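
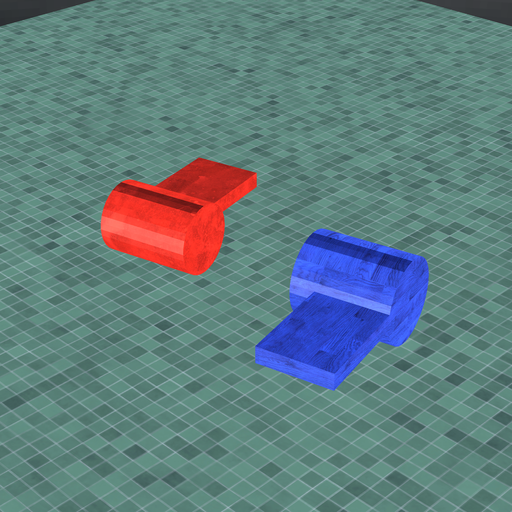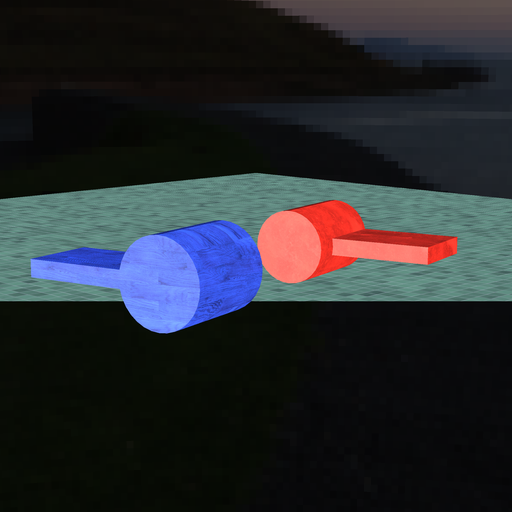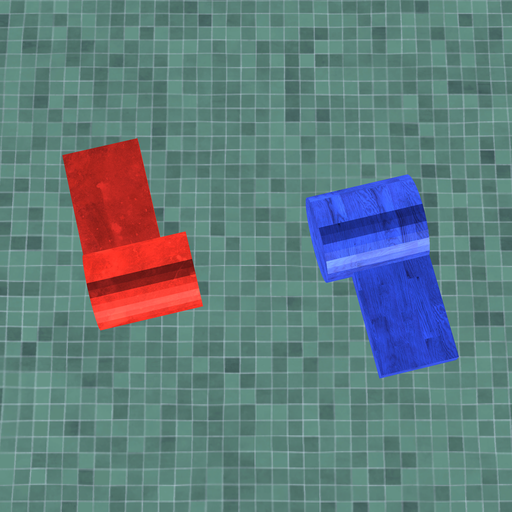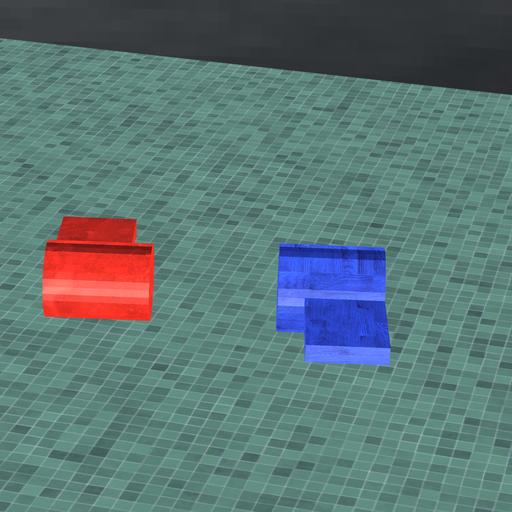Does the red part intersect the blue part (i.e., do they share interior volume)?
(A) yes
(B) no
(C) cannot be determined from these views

(B) no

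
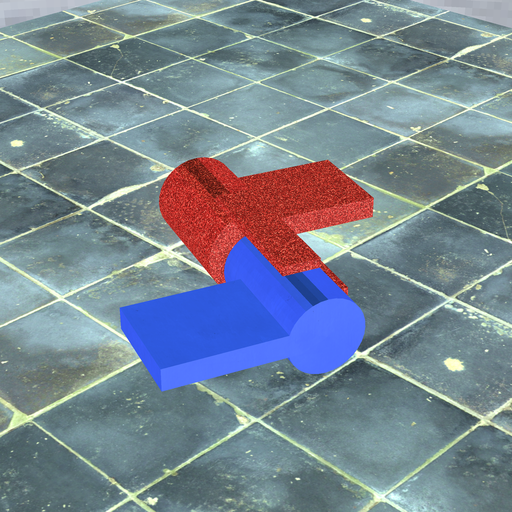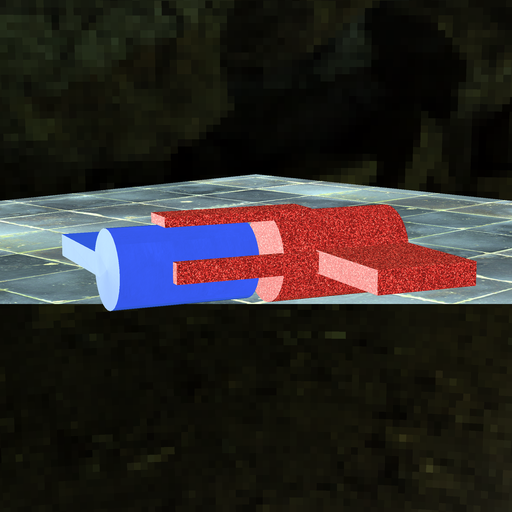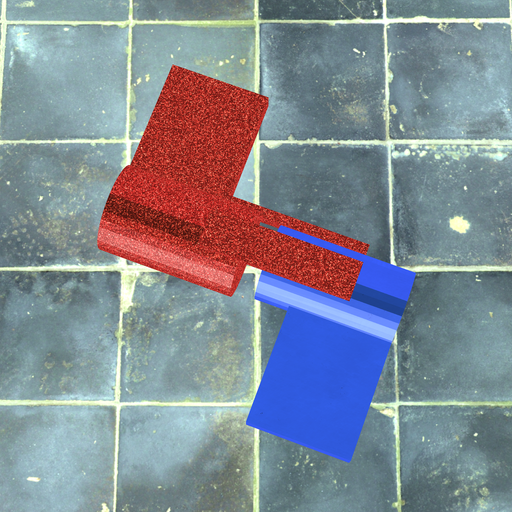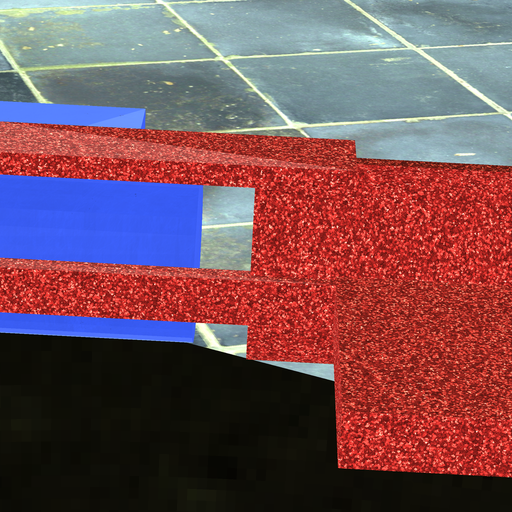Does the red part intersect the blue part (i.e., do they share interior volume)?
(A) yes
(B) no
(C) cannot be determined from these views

(B) no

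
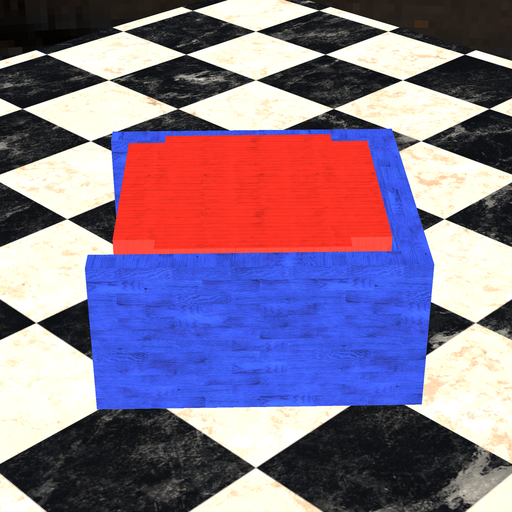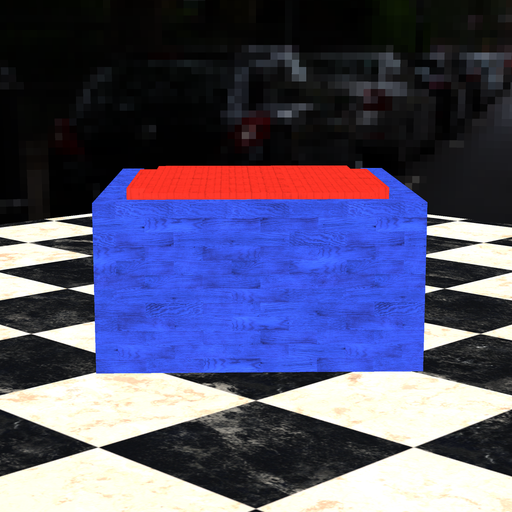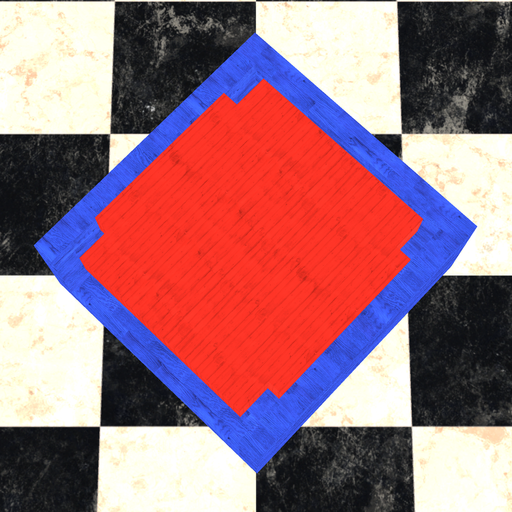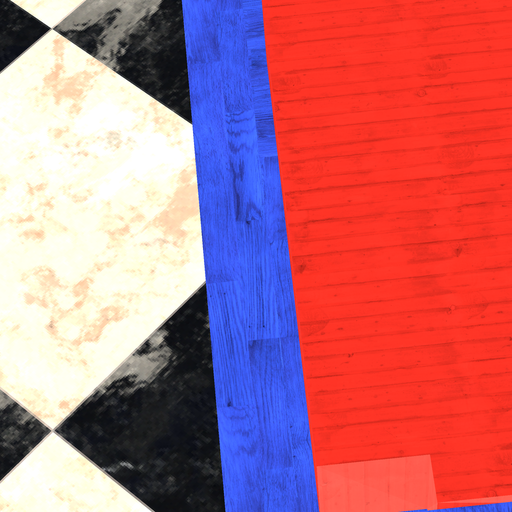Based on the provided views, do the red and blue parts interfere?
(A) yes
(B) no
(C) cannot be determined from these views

(B) no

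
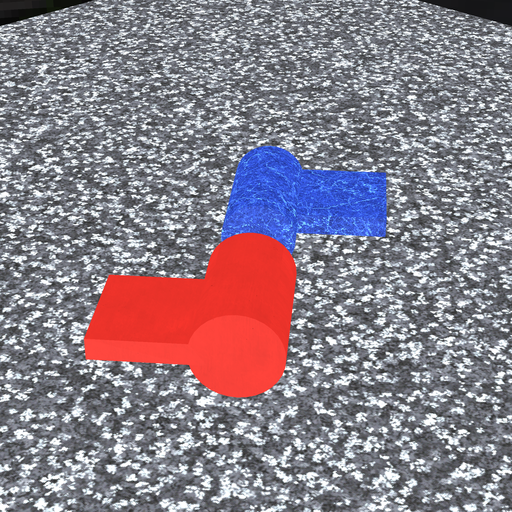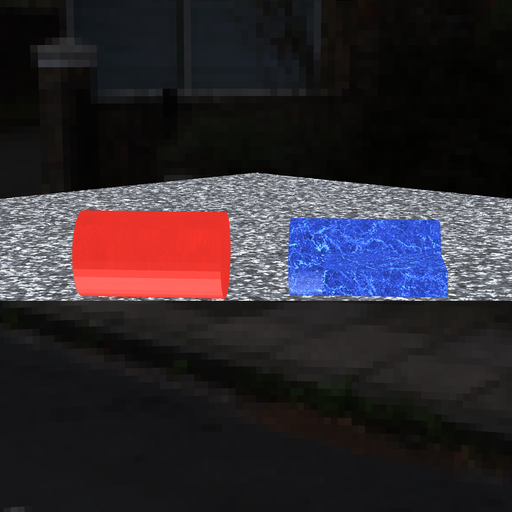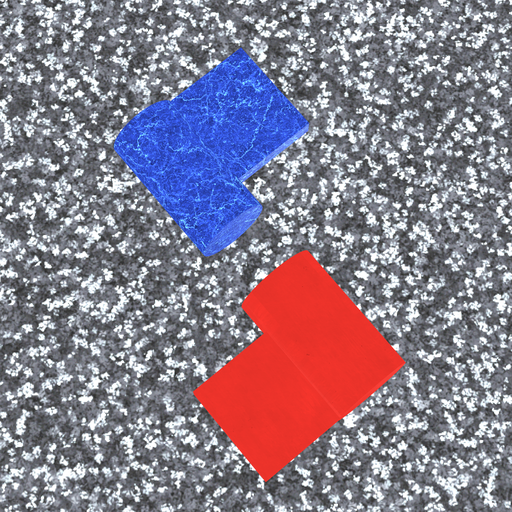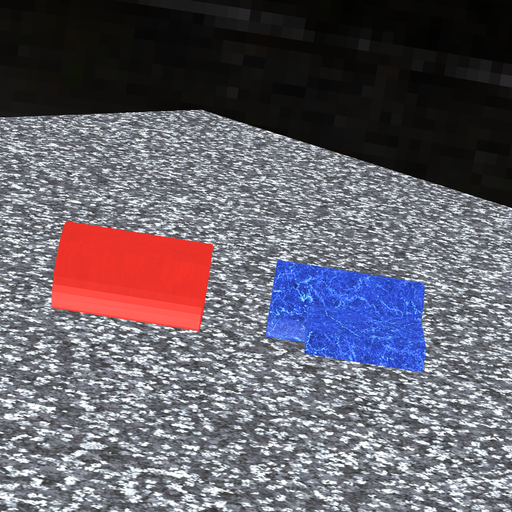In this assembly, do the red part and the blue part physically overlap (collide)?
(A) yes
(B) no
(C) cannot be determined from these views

(B) no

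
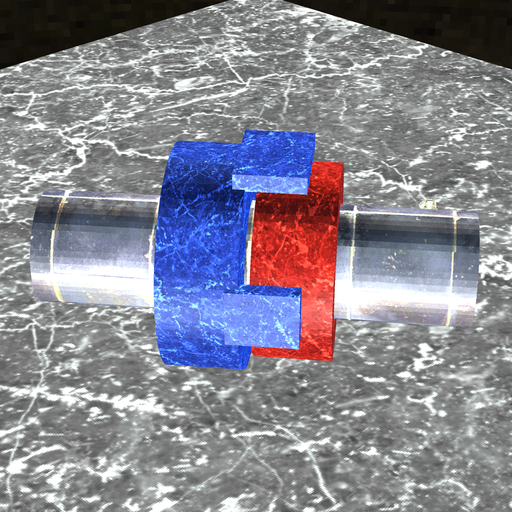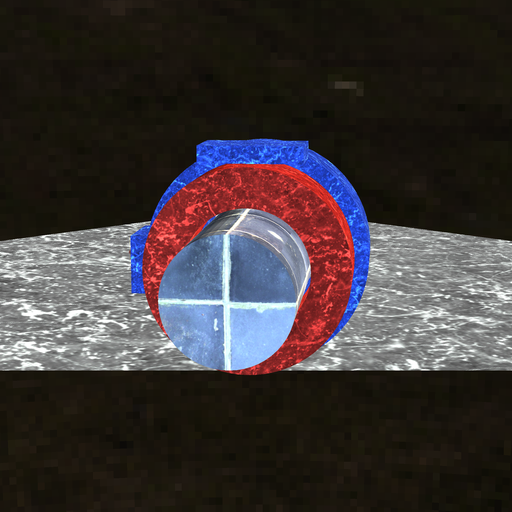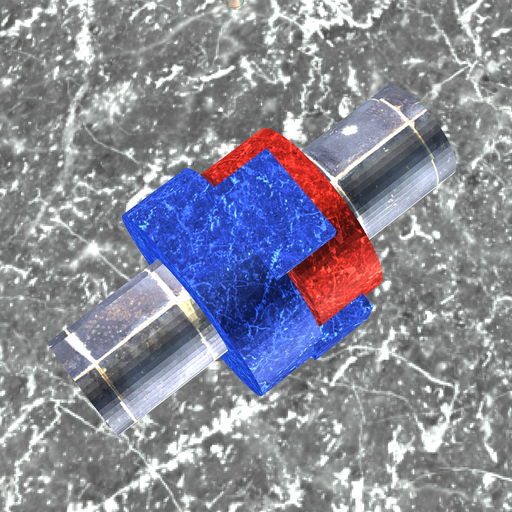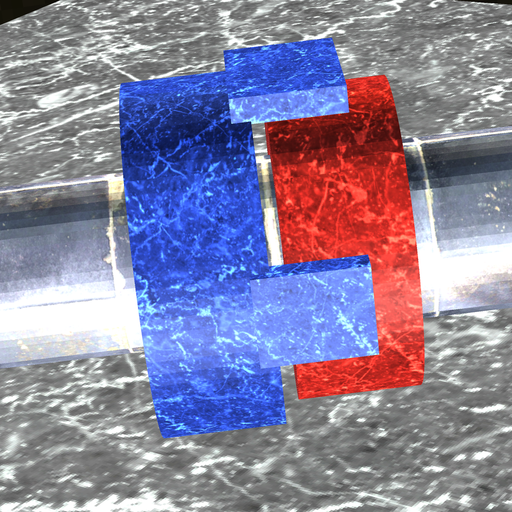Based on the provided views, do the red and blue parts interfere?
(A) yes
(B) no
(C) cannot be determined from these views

(B) no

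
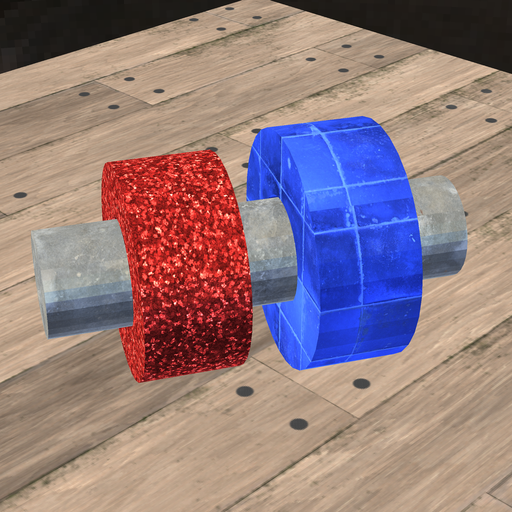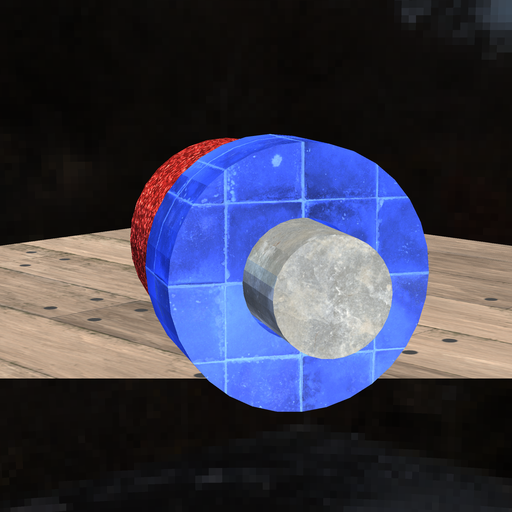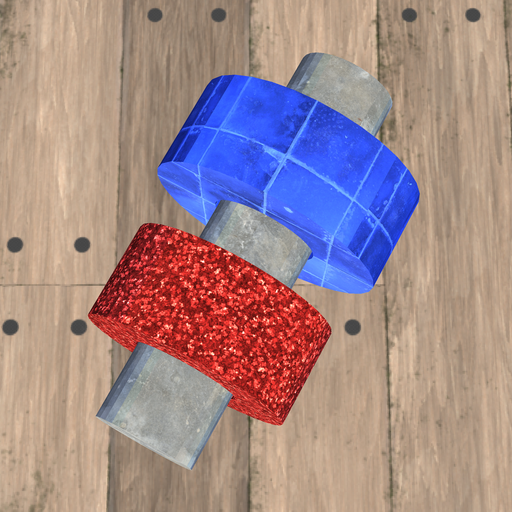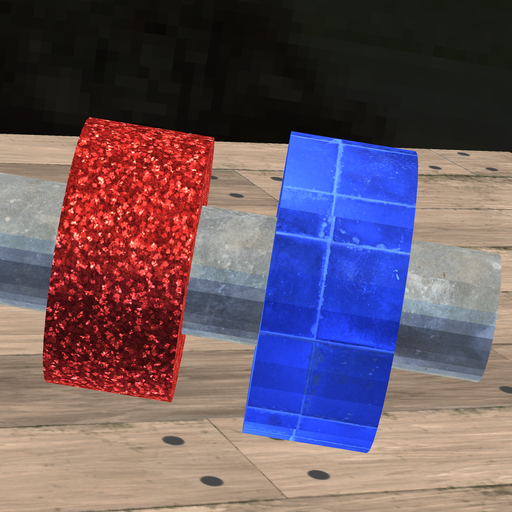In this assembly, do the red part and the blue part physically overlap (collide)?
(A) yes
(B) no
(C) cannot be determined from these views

(B) no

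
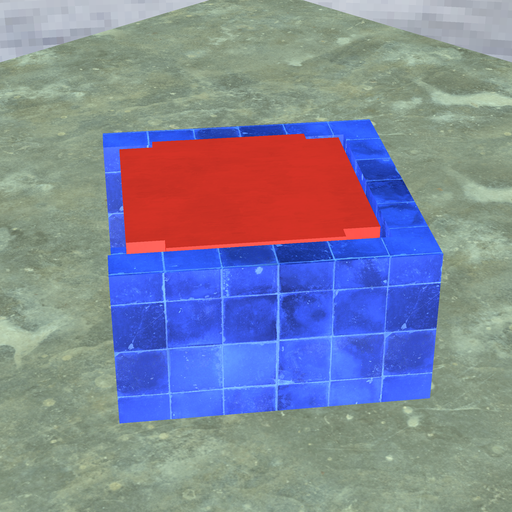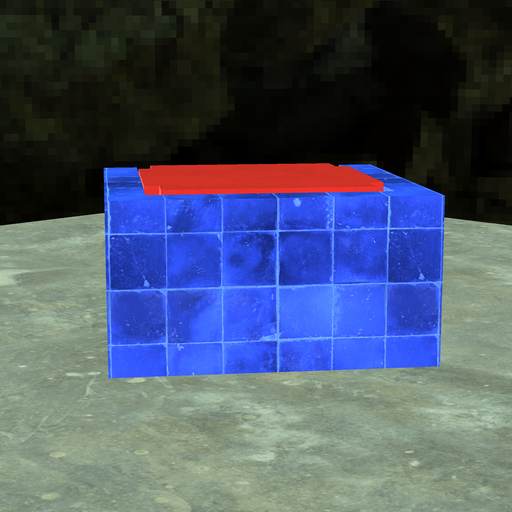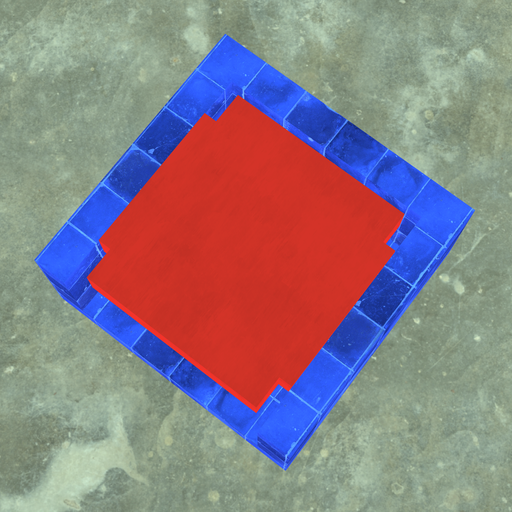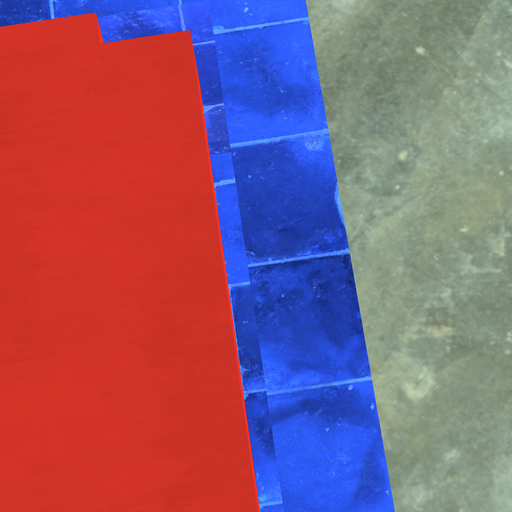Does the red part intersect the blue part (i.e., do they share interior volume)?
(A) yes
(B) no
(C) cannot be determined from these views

(B) no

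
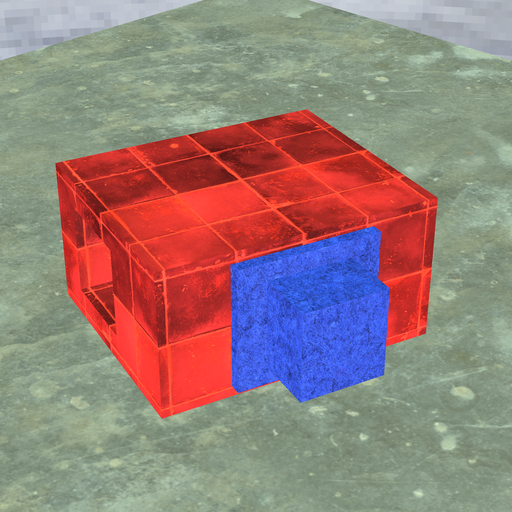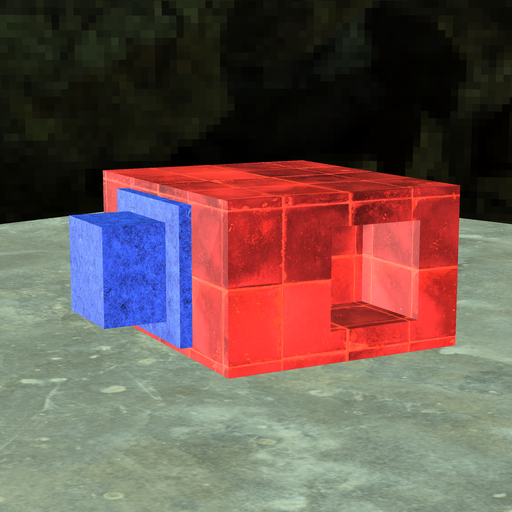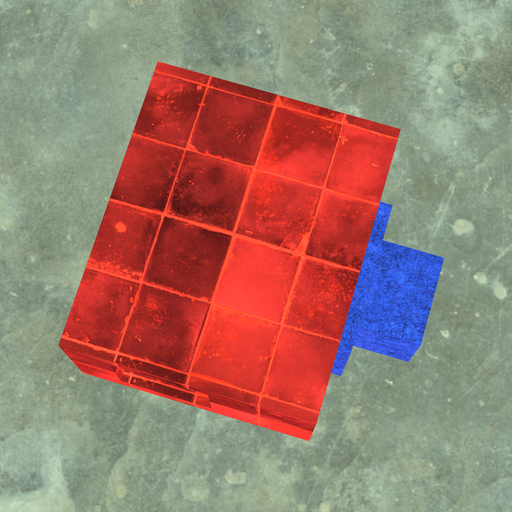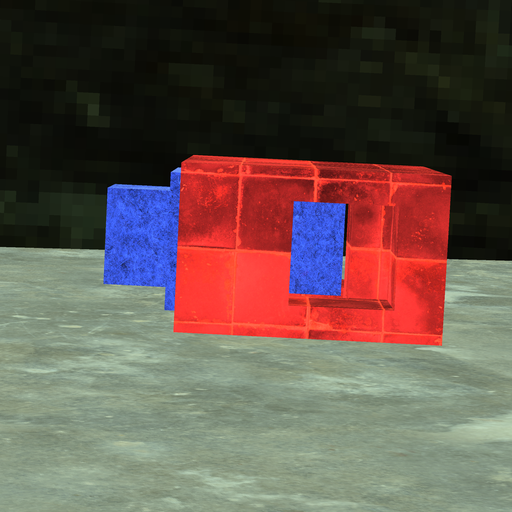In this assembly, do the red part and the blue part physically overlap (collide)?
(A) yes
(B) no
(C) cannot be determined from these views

(B) no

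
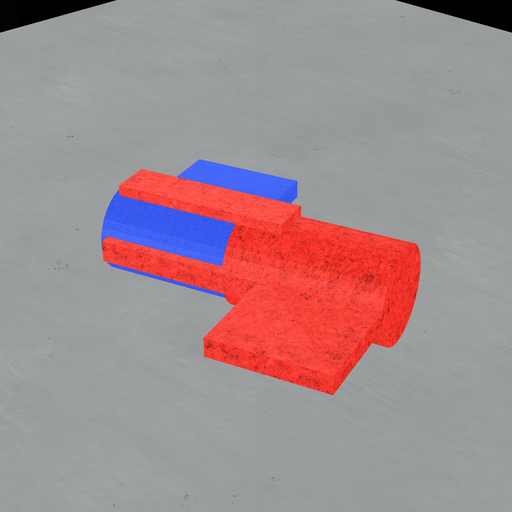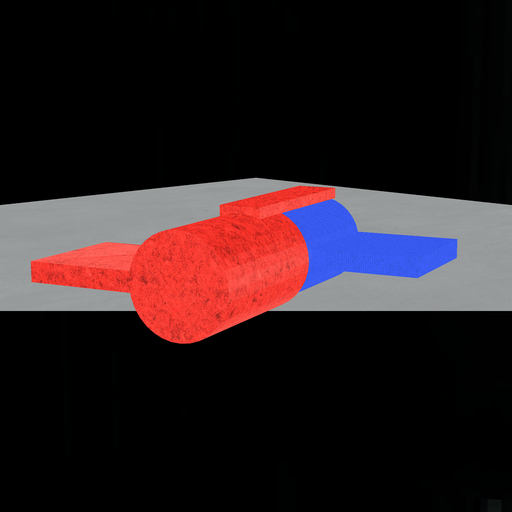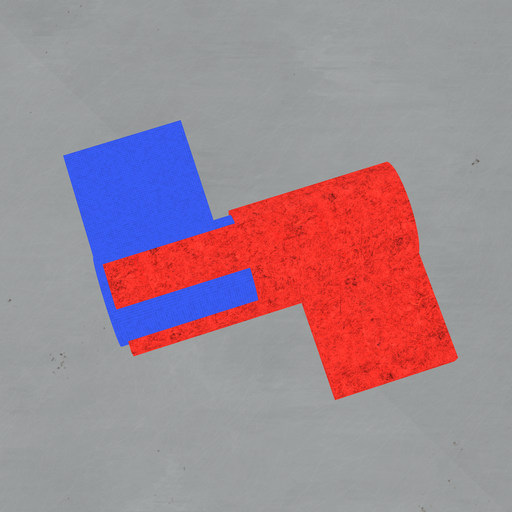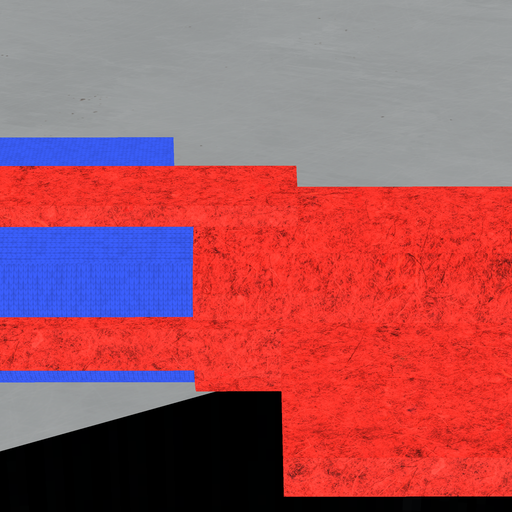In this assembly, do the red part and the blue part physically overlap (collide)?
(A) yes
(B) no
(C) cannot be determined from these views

(A) yes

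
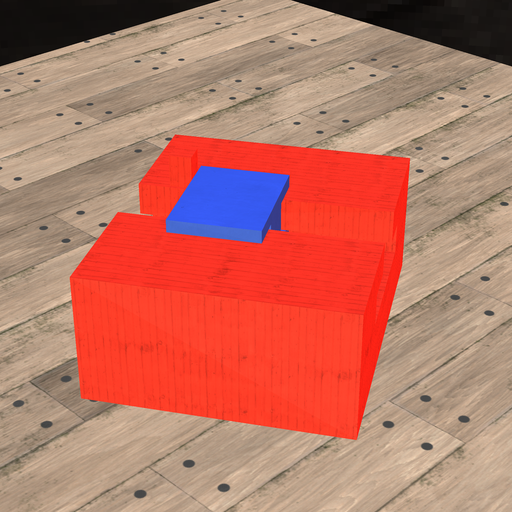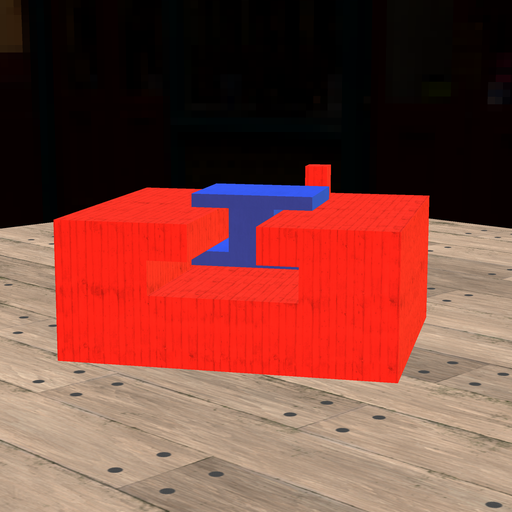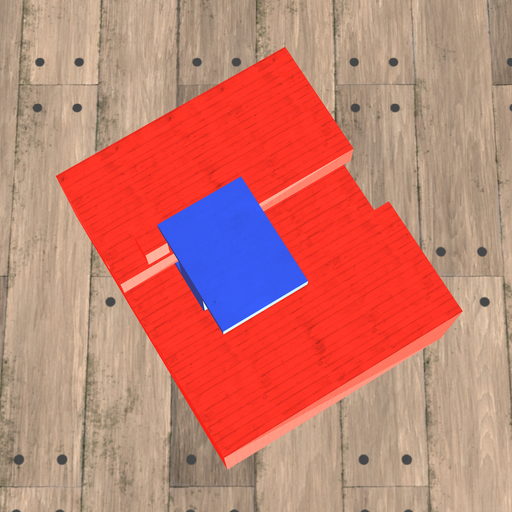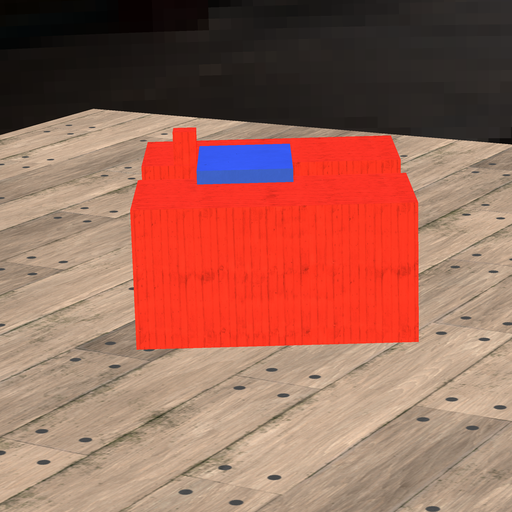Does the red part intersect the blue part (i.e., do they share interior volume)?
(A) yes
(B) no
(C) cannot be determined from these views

(B) no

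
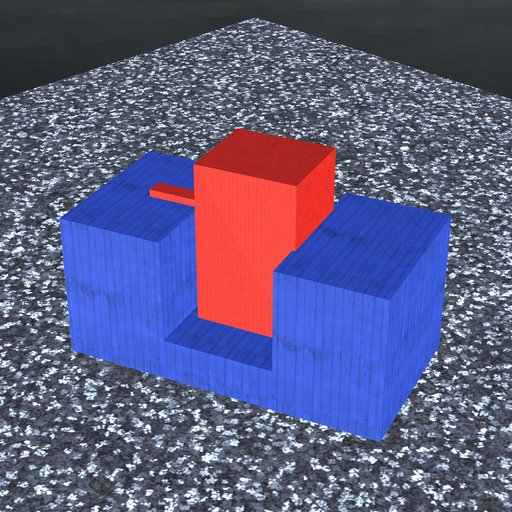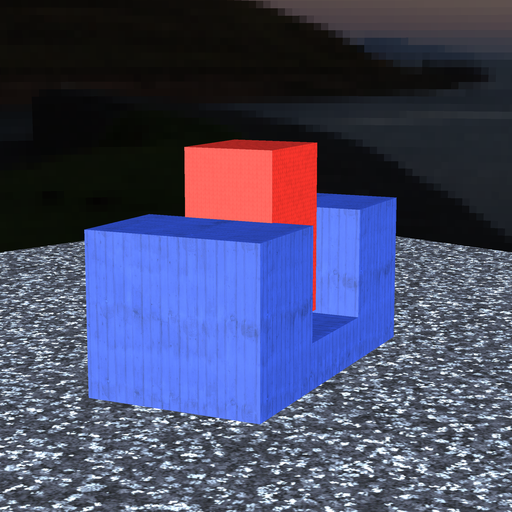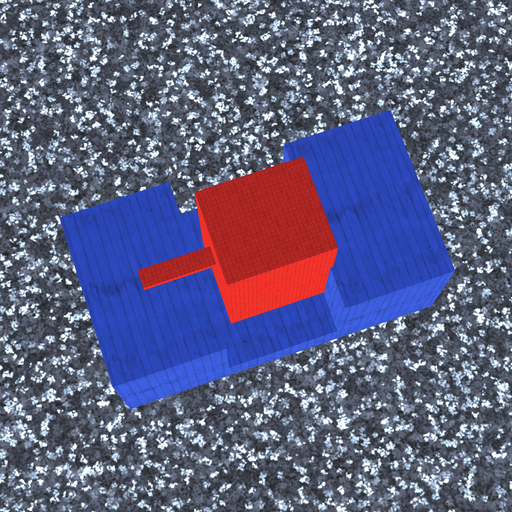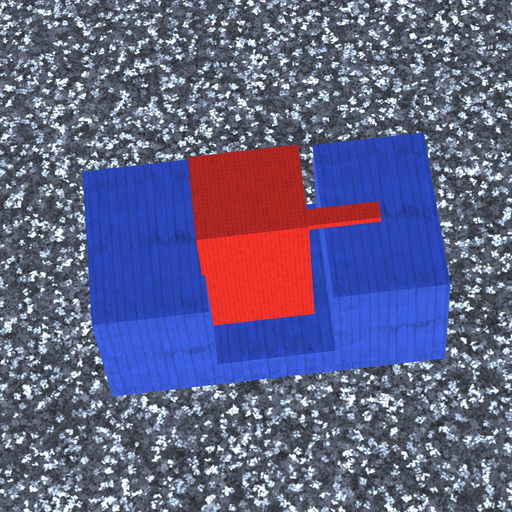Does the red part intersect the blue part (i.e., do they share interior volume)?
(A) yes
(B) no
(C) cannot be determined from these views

(A) yes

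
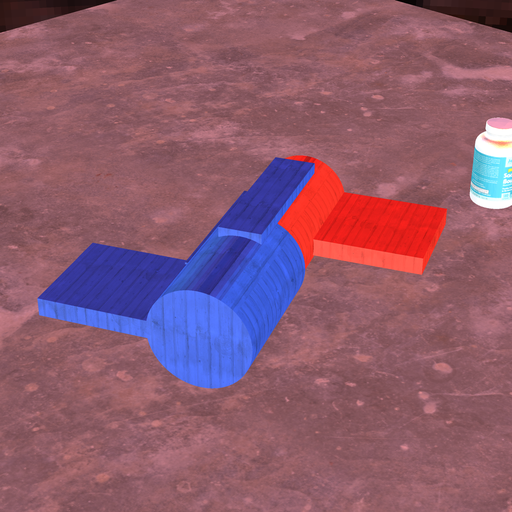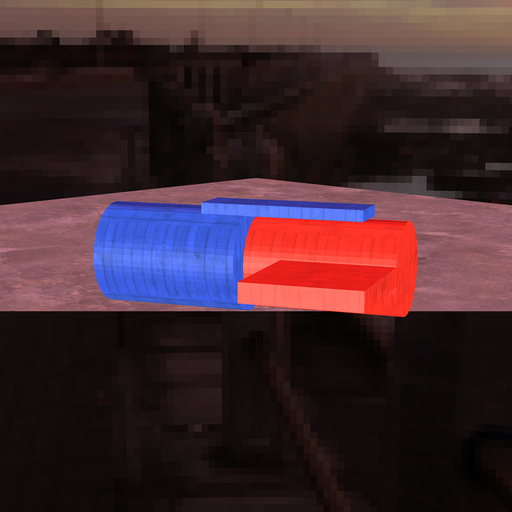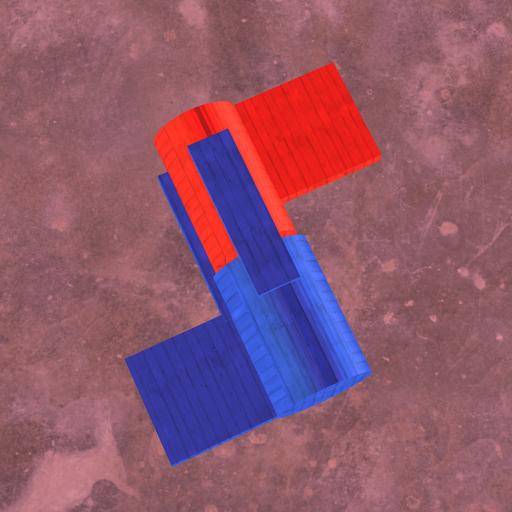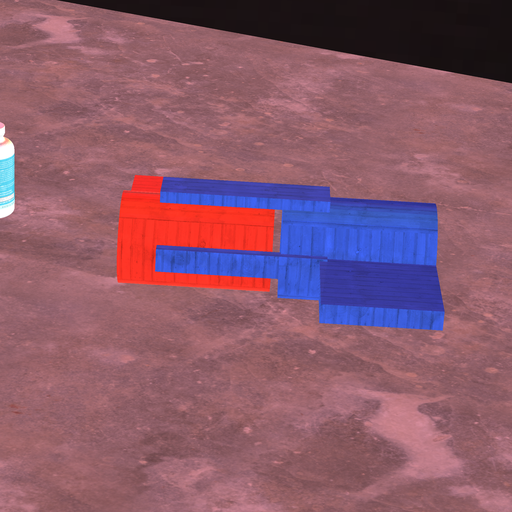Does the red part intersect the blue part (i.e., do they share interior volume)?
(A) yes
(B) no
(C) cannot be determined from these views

(B) no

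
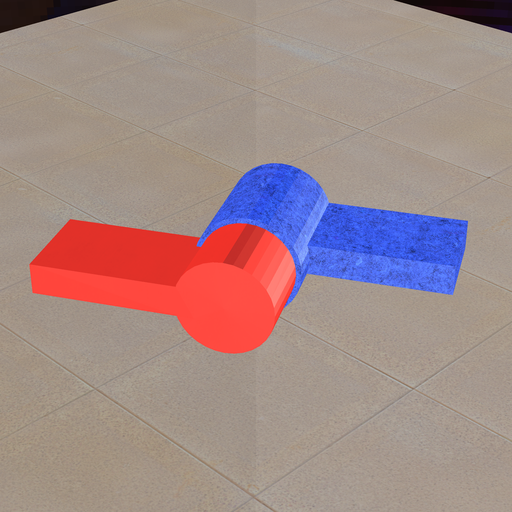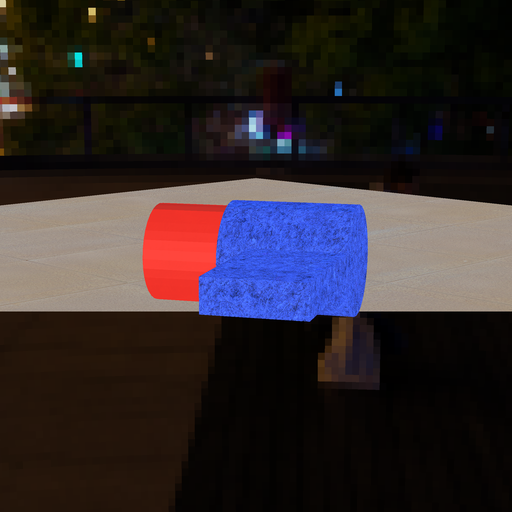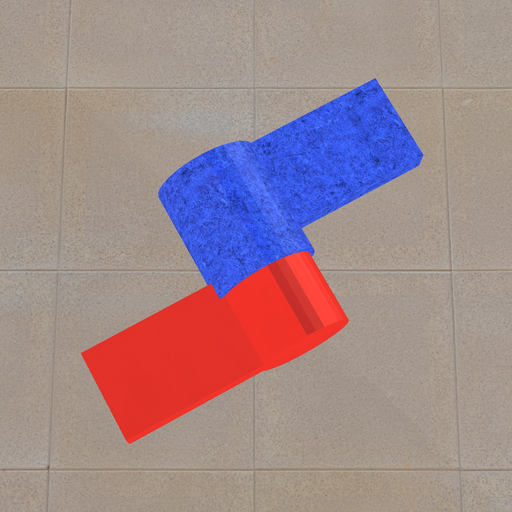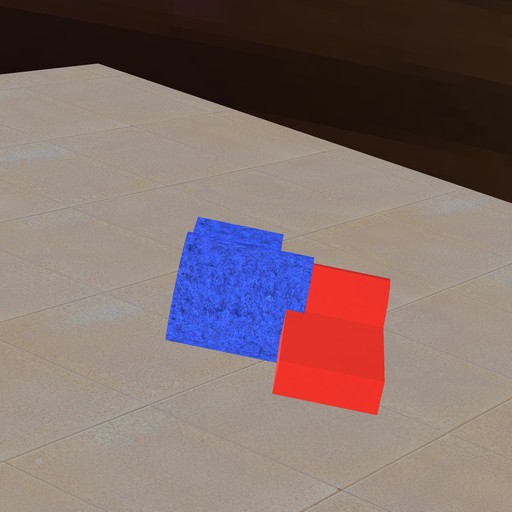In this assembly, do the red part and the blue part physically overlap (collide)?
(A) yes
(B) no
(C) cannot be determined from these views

(A) yes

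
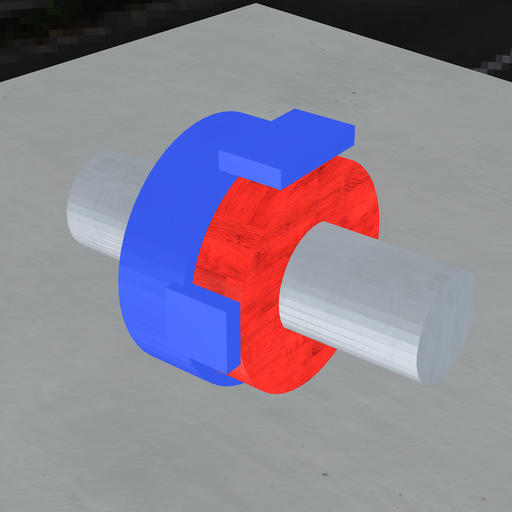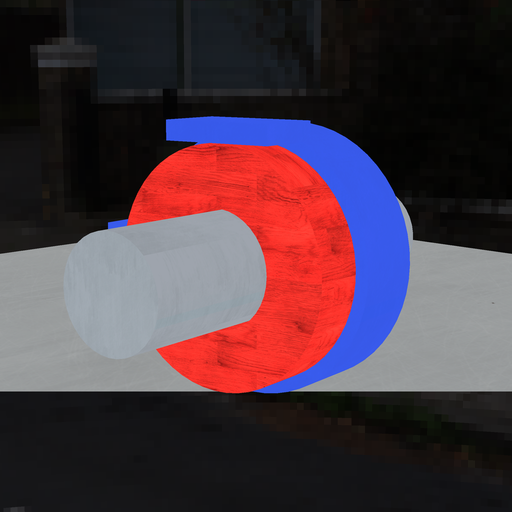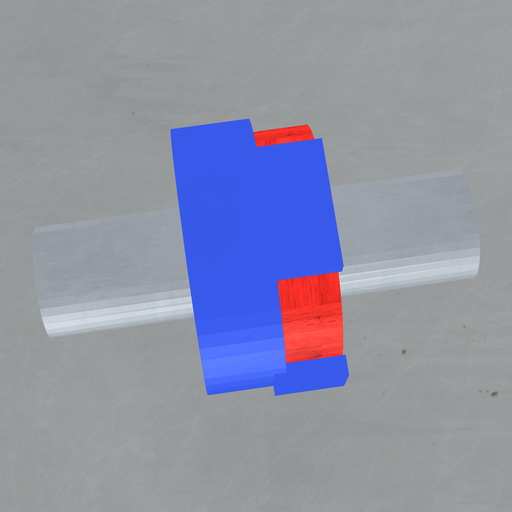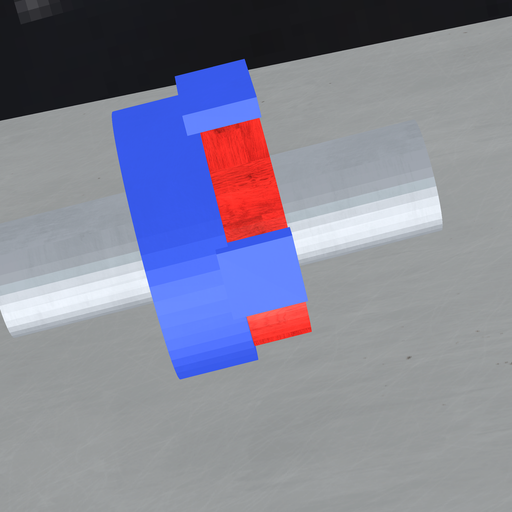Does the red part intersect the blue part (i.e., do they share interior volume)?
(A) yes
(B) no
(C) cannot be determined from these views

(A) yes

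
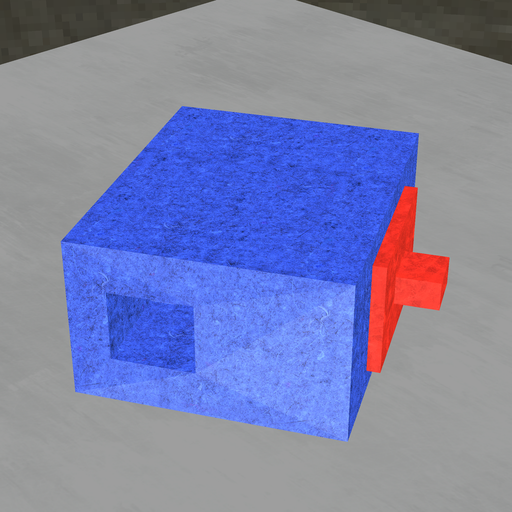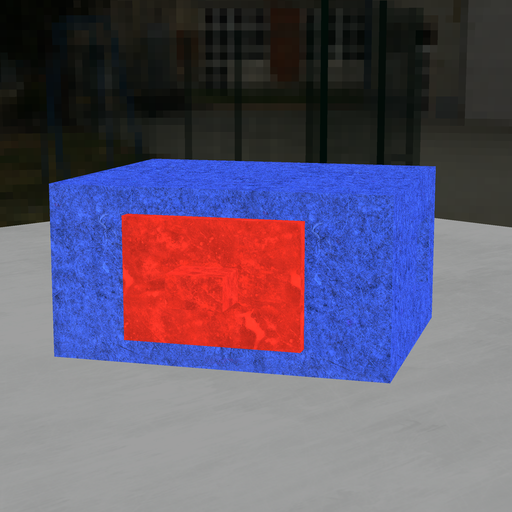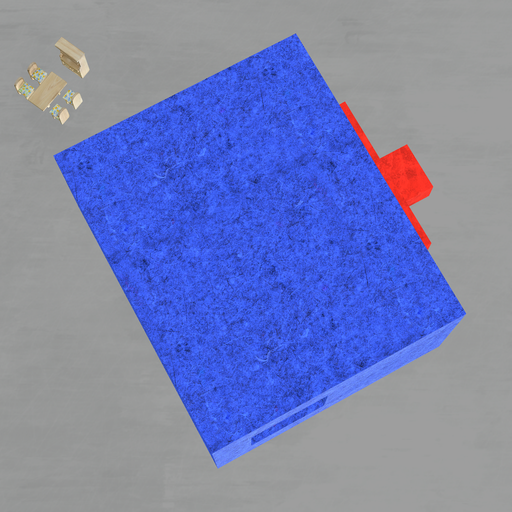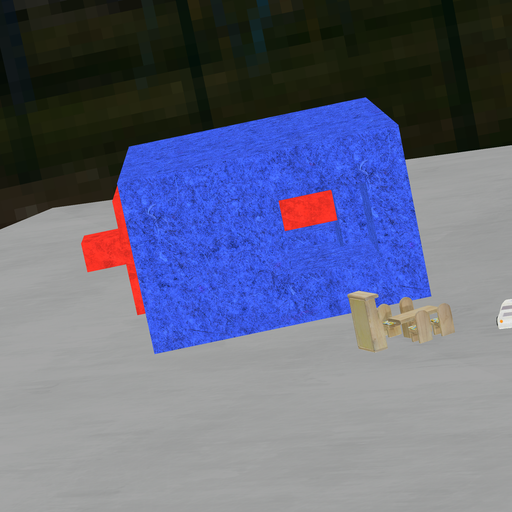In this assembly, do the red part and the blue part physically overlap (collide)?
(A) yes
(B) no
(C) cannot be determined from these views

(A) yes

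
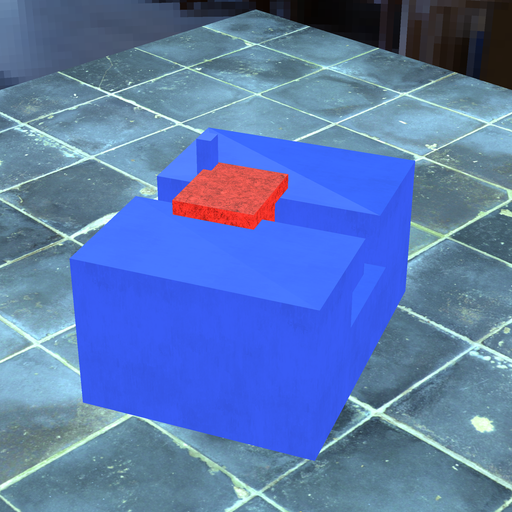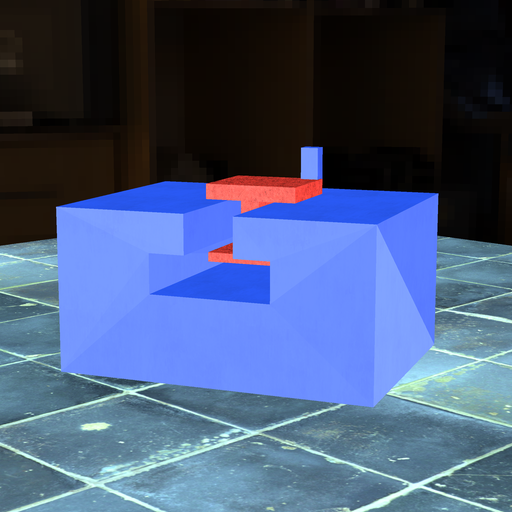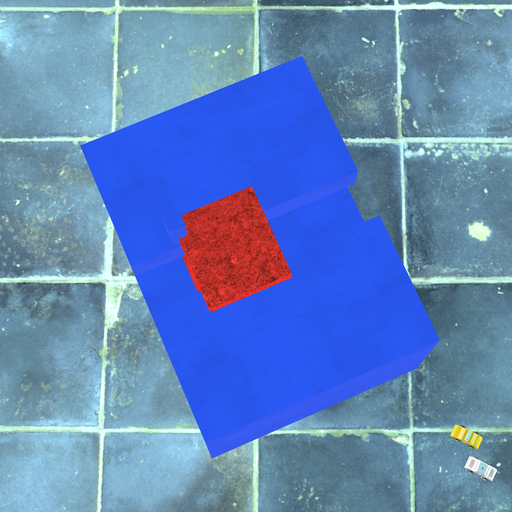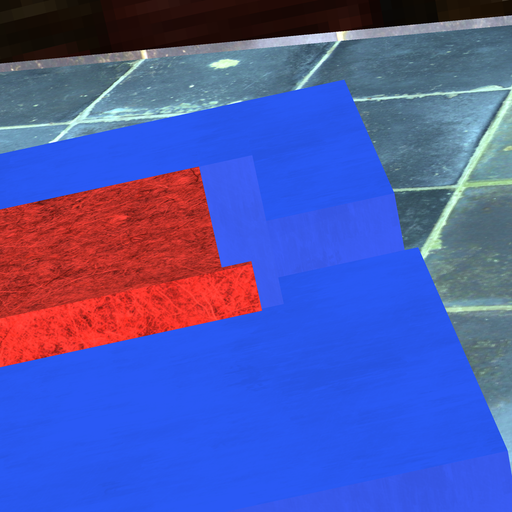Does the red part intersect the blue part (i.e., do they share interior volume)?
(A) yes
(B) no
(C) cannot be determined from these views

(A) yes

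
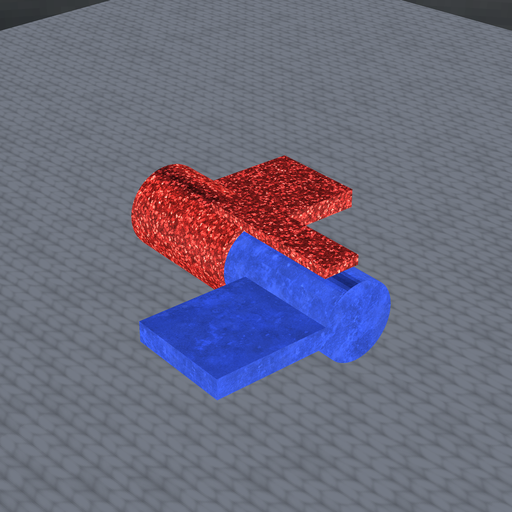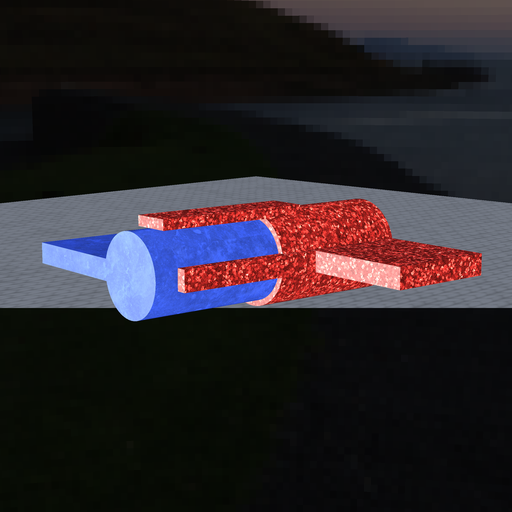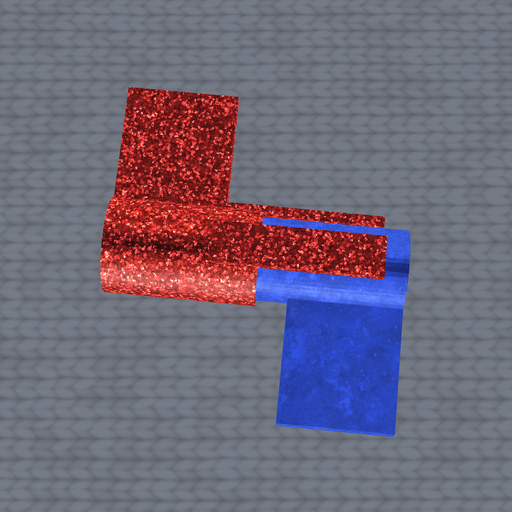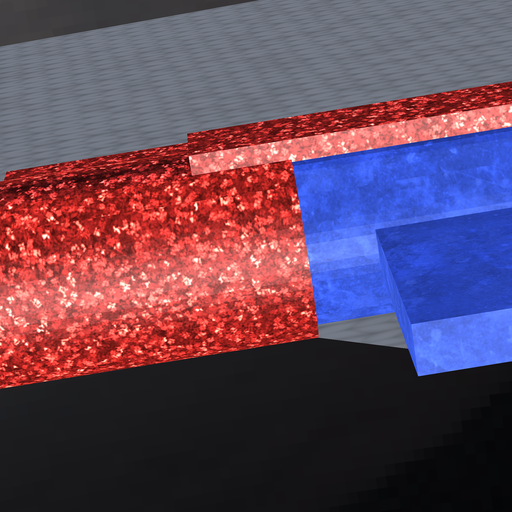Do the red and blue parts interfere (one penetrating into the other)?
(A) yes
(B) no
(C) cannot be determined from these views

(A) yes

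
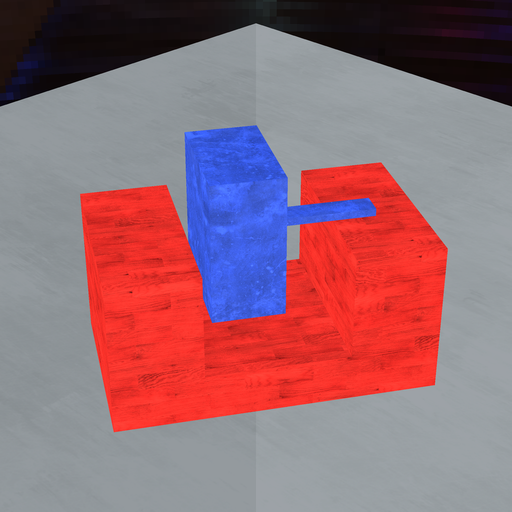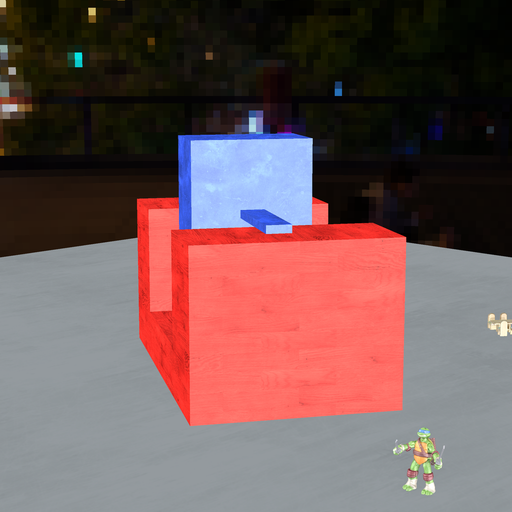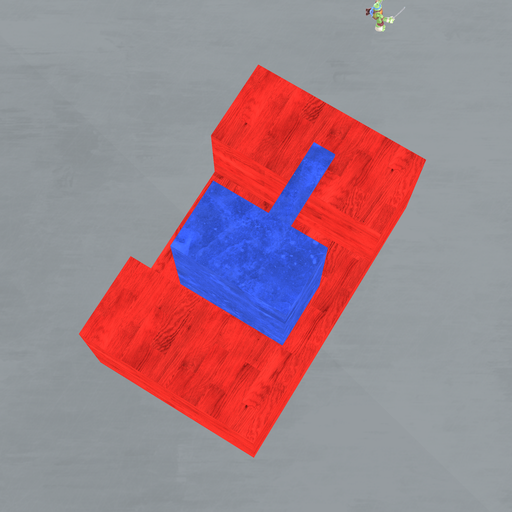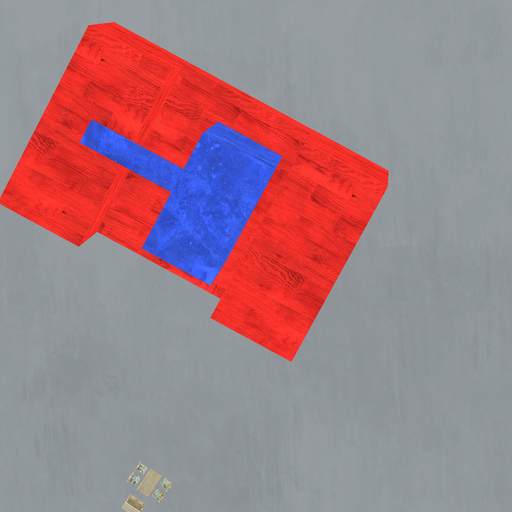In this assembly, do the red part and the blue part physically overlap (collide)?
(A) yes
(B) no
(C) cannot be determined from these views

(B) no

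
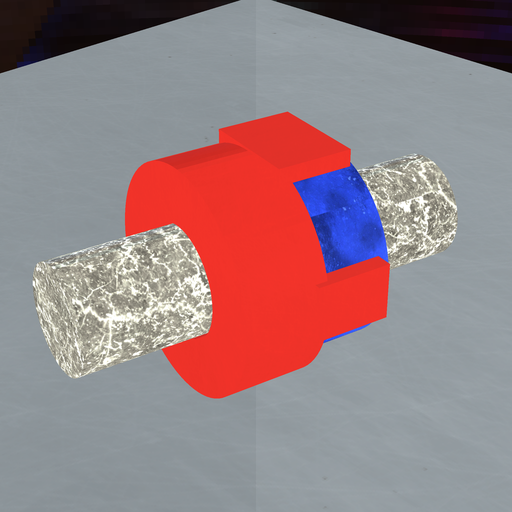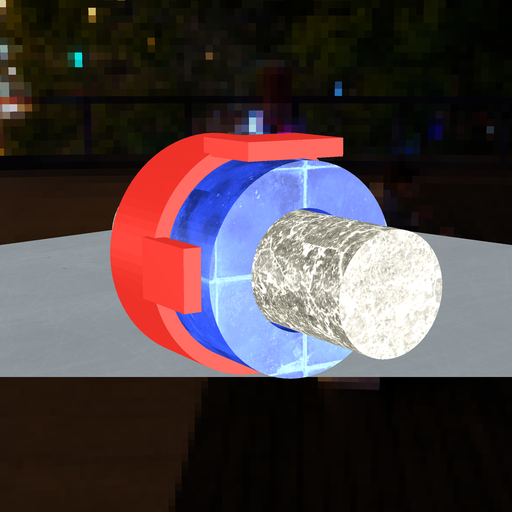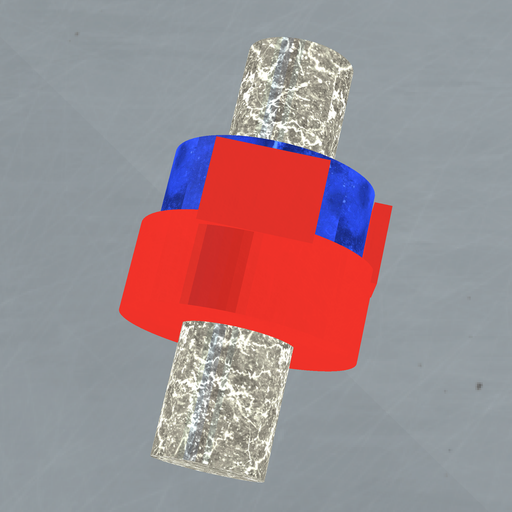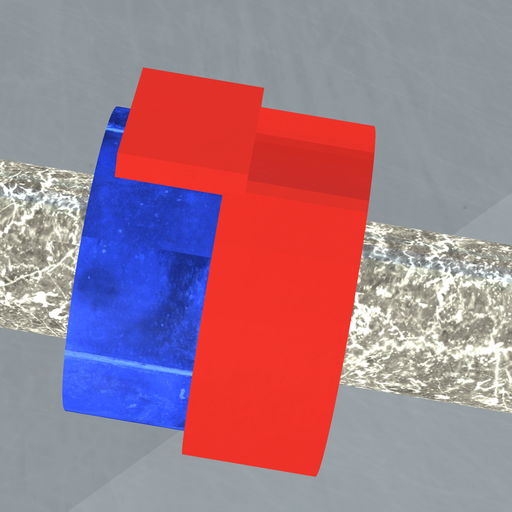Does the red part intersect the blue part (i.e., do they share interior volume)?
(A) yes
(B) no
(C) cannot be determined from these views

(A) yes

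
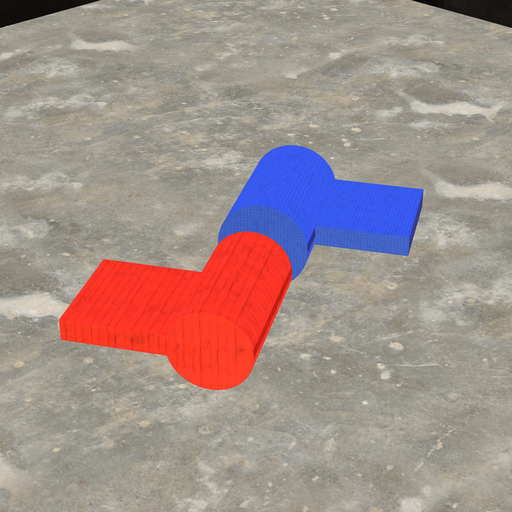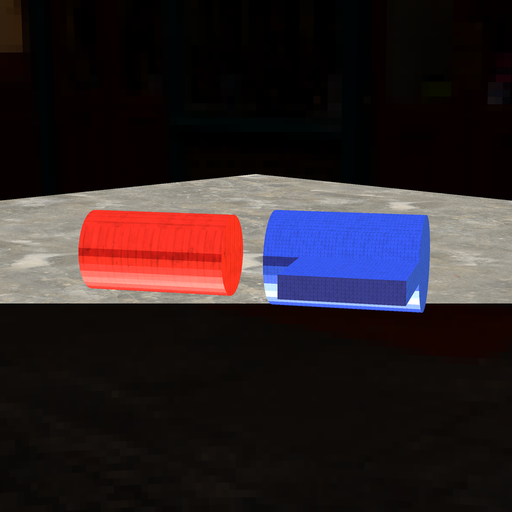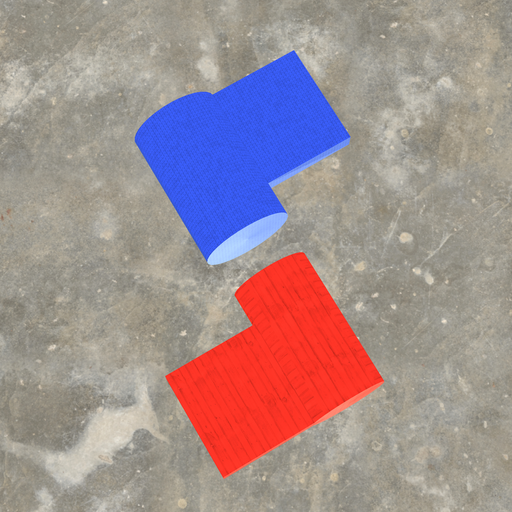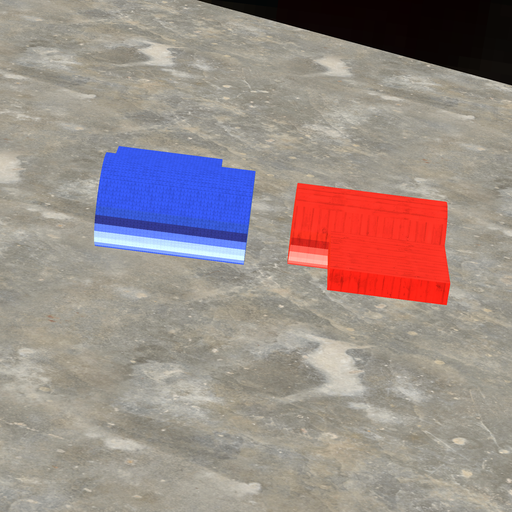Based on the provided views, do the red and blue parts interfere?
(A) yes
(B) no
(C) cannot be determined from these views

(B) no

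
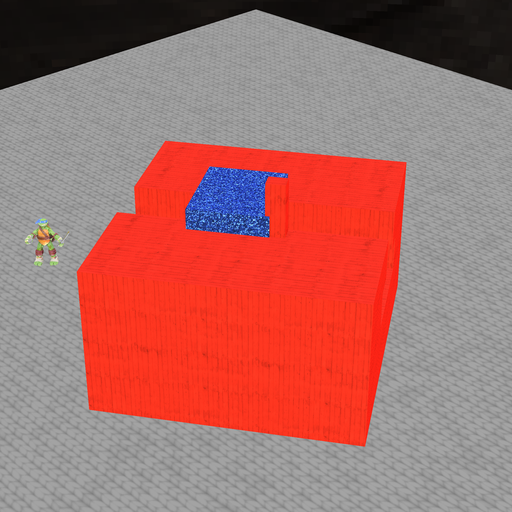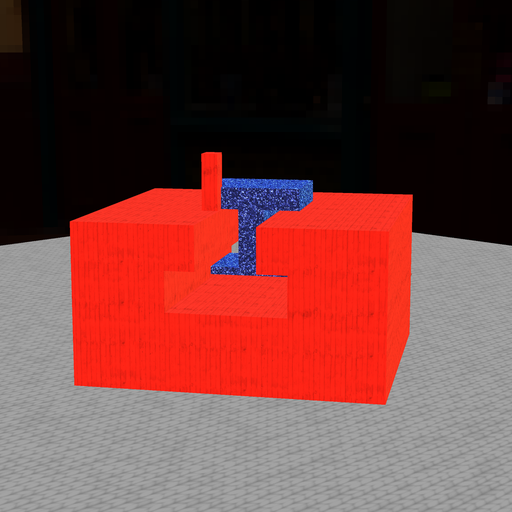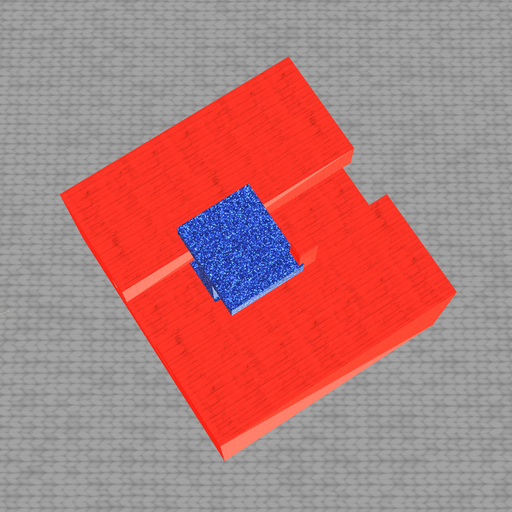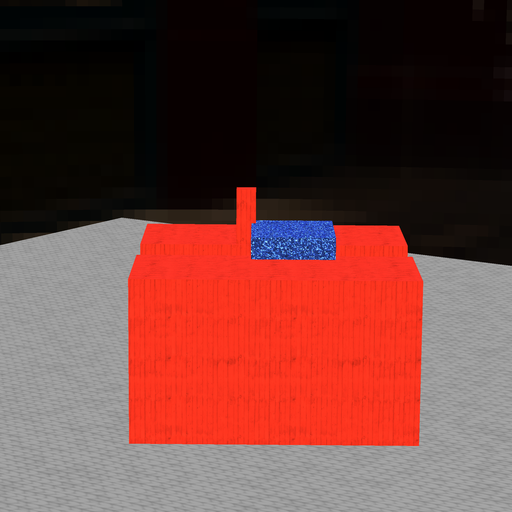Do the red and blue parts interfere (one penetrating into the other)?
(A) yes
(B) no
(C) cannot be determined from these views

(A) yes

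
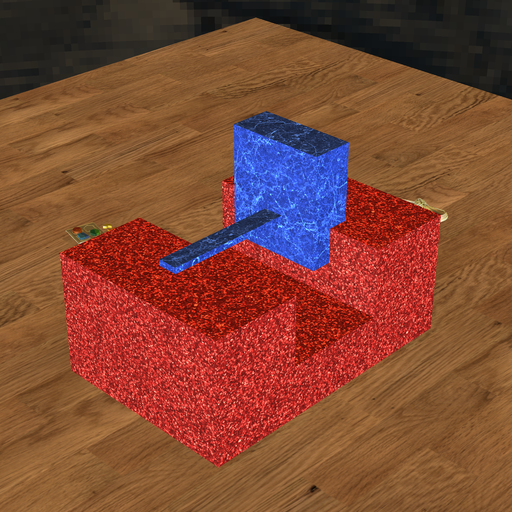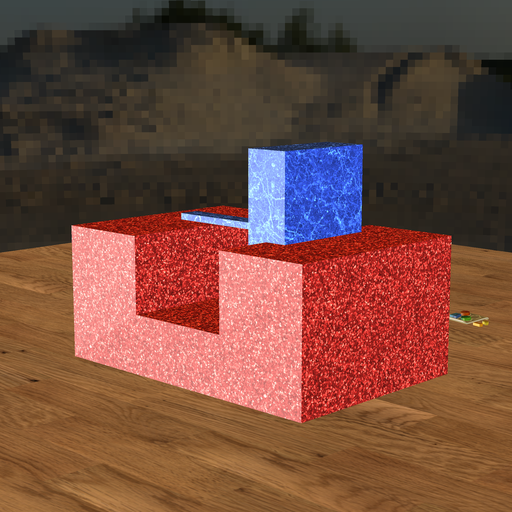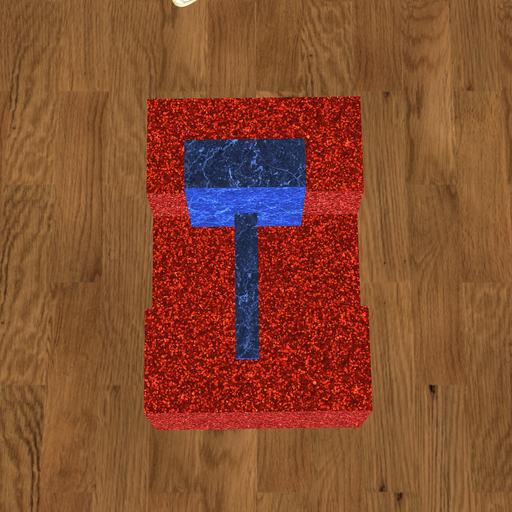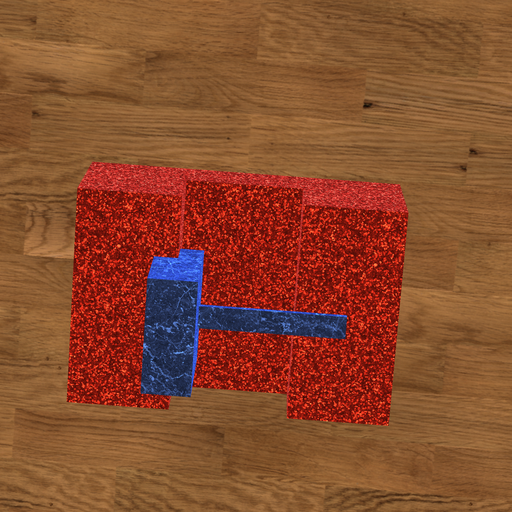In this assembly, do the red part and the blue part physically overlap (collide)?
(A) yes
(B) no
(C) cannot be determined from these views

(A) yes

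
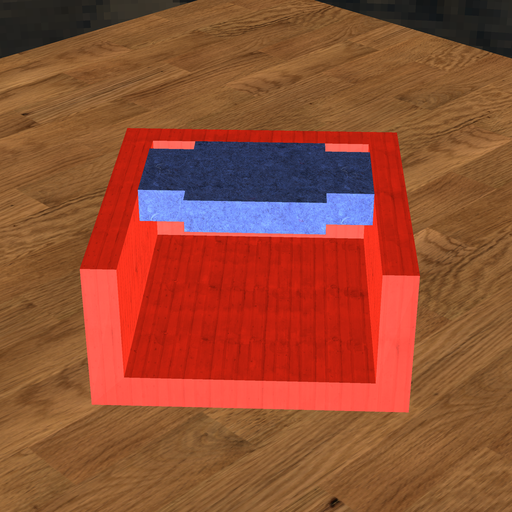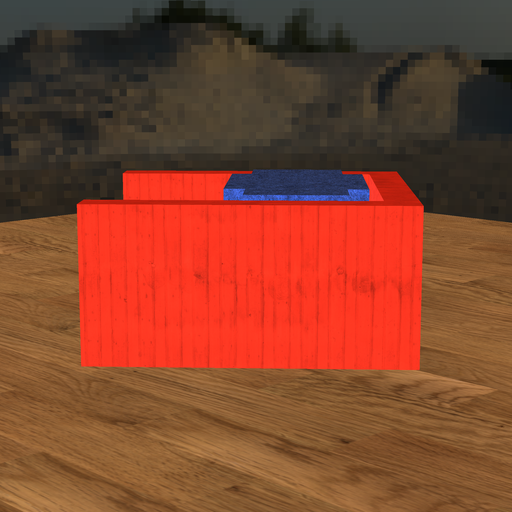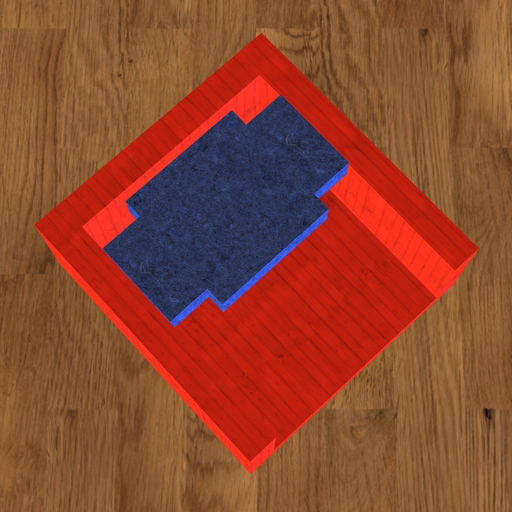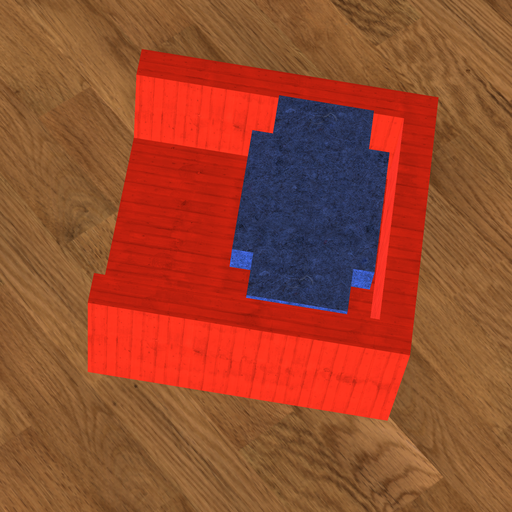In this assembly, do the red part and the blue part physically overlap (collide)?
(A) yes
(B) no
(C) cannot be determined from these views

(B) no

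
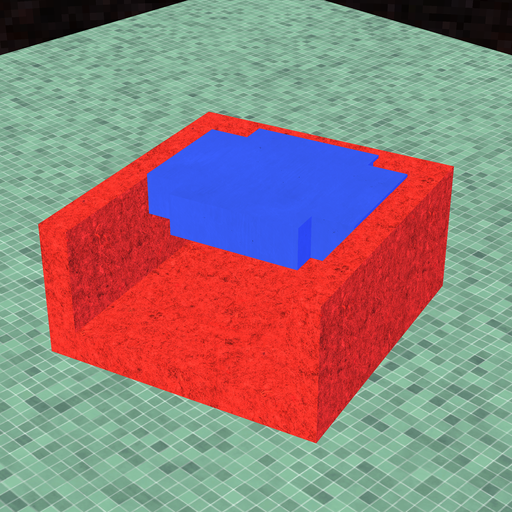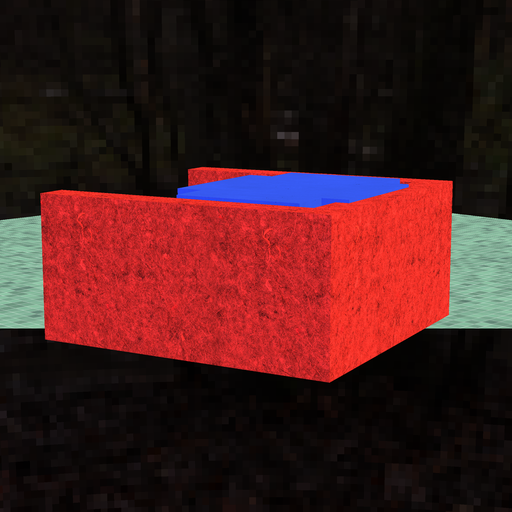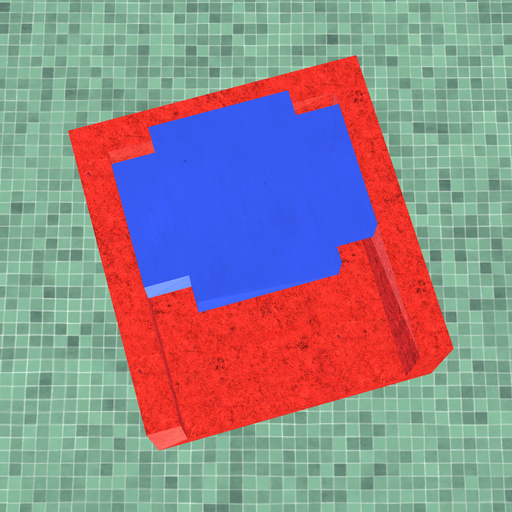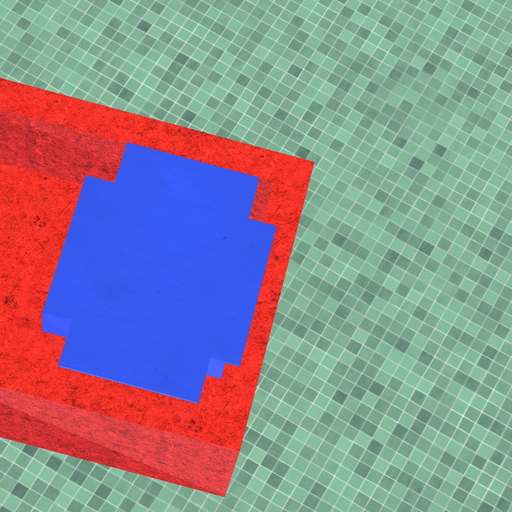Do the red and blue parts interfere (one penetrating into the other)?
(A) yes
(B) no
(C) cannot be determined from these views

(A) yes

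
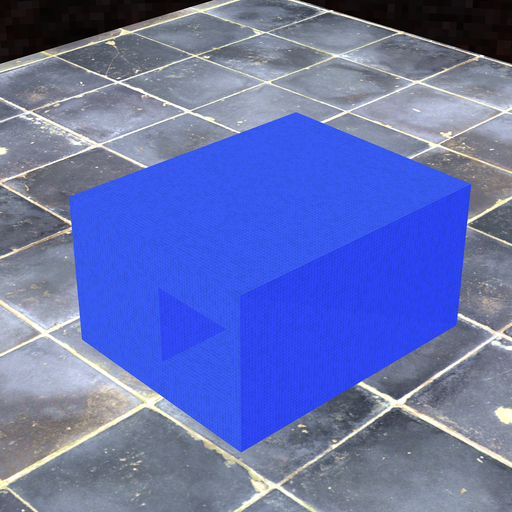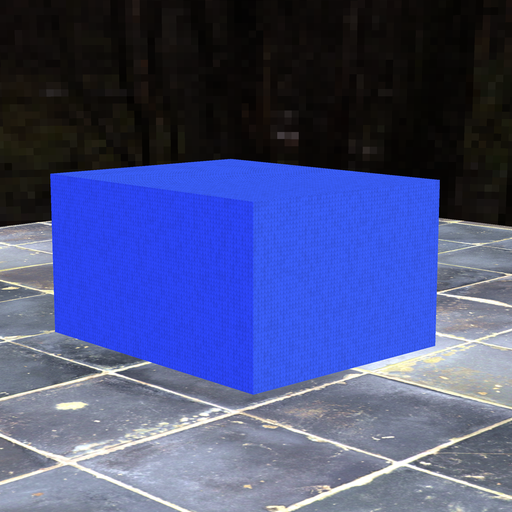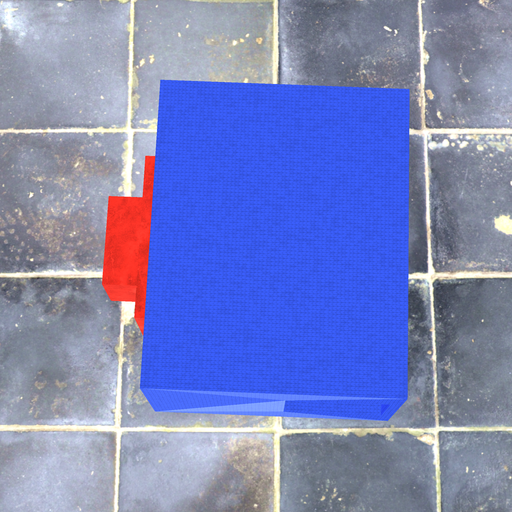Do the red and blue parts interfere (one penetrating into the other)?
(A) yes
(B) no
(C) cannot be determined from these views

(C) cannot be determined from these views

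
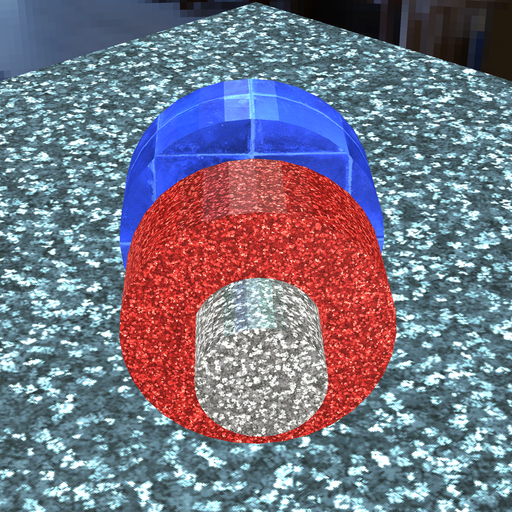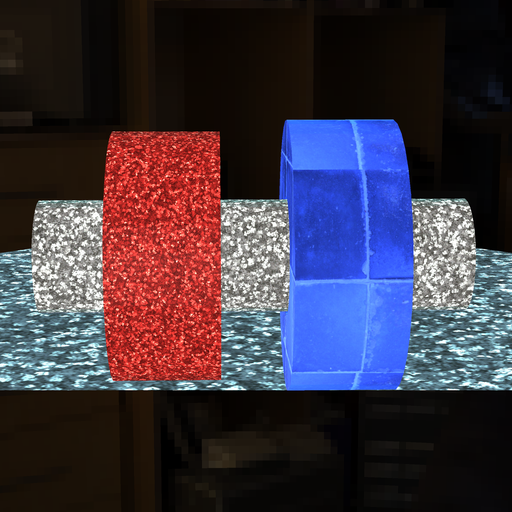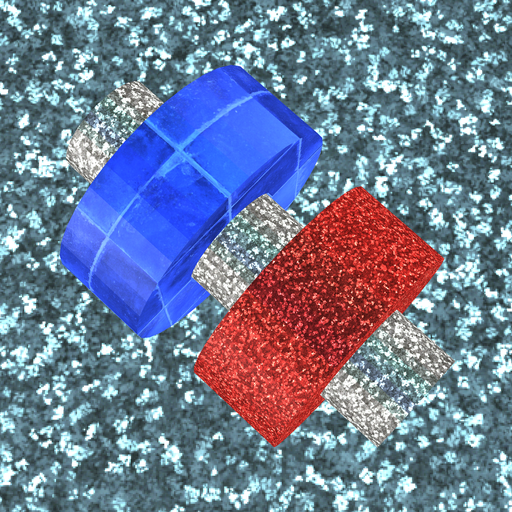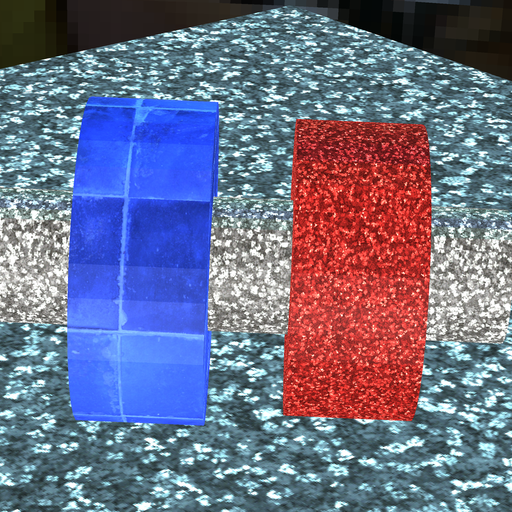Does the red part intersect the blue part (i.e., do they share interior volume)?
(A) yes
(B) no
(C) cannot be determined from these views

(B) no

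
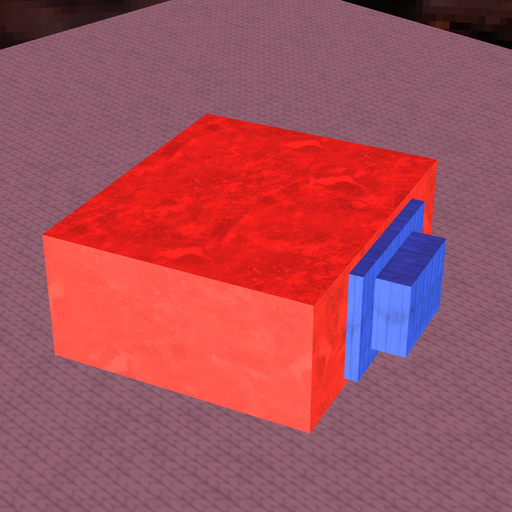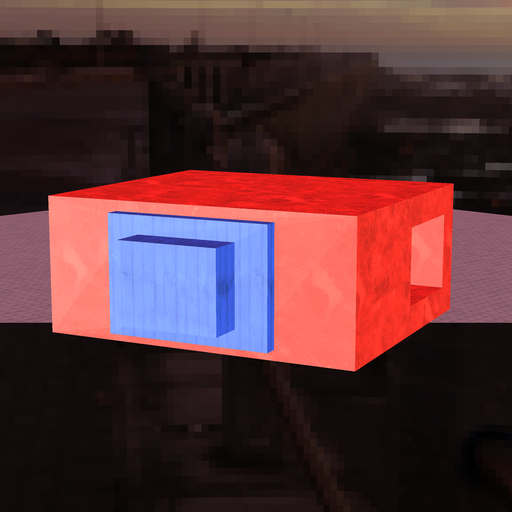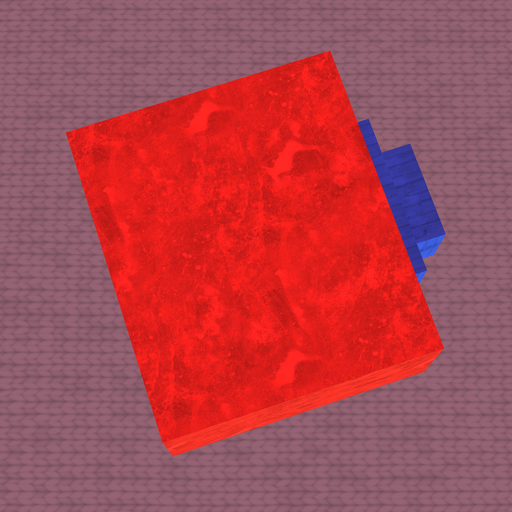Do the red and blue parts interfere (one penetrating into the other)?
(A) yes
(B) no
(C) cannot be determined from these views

(C) cannot be determined from these views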